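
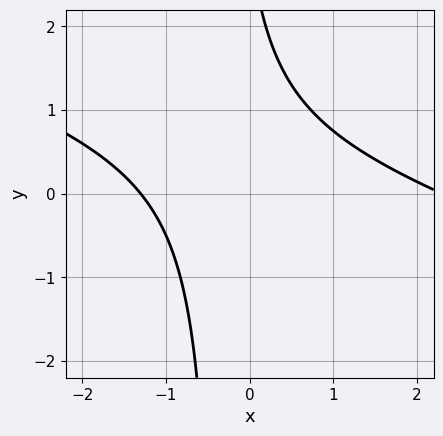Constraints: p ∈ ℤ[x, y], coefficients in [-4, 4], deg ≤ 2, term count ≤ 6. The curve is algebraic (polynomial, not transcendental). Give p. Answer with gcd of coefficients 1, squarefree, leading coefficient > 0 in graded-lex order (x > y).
(a) deg p = 2. No degree-1 curve has this shape.
(b) Observable constraints: the curve avoids every integer y-axis point in the box.
(c) Together with the visible shape, these determine p as stated.

x^2 + 3*x*y - x + y - 3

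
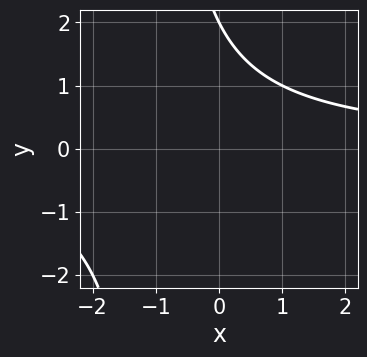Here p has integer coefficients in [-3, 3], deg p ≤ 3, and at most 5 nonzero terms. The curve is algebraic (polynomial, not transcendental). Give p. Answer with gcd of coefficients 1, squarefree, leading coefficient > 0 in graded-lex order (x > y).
x*y + y - 2

First, degree: no degree-1 curve has this shape, so deg p = 2.
Next, from the visible intercepts: it meets the y-axis at y = 2 (among the integer gridlines); no x-intercept at any integer in the box.
Finally, matching integer coefficients to the picture gives p.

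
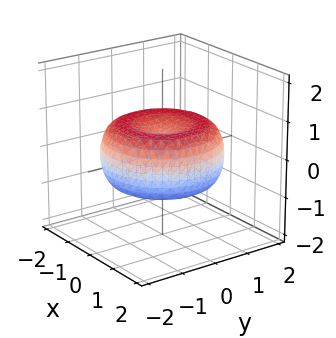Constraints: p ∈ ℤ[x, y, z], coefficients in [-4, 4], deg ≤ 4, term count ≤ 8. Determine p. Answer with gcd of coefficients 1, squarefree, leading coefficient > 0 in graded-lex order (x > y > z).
deg p = 4. A generic line meets the surface in up to 4 points.
Symmetries: rotational symmetry about the z-axis ⇒ p depends on x, y only through x² + y².
Reading off the gridlines: a circular section at z = 0 has radius between 1 and 2.
Assembling these constraints gives the stated polynomial.

x^4 + 2*x^2*y^2 + y^4 - 2*x^2 - 2*y^2 + 3*z^2 - 1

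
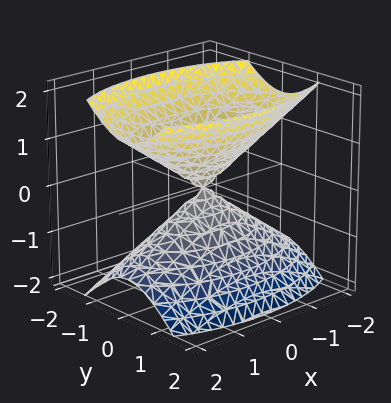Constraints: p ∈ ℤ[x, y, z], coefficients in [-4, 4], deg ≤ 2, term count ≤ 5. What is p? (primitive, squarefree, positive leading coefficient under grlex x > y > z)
1. The picture has 2 separate pieces. Treating them together as one polynomial.
2. deg p = 2. Two nappes meeting at a single point; a quadric.
3. Symmetries: it's symmetric under y → −y, forcing even powers of y; it's symmetric under z → −z, forcing even powers of z; the x ↦ −x reflection is a symmetry, so x appears only in even powers.
4. From the visible intercepts: it meets the x-axis at x = 0 (among the integer gridlines); it crosses the y-axis at the gridline y = 0.
5. Solving for integer coefficients yields p as stated.

x^2 + 3*y^2 - 2*z^2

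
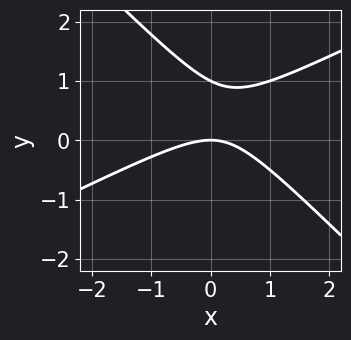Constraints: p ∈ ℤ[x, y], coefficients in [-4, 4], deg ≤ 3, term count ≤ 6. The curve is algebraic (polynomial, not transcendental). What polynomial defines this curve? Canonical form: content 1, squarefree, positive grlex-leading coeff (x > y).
x^2 - x*y - 2*y^2 + 2*y

Degree: the shape is more complex than any degree-1 curve, so deg p = 2.
Checking where it meets the axes: it meets the x-axis at x = 0 (among the integer gridlines); among the integer gridlines, it crosses the y-axis at y ∈ {0, 1}.
These observations pin down the coefficients.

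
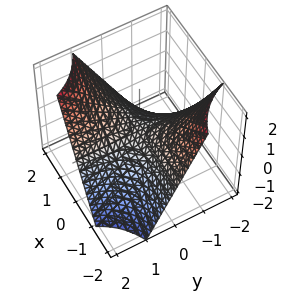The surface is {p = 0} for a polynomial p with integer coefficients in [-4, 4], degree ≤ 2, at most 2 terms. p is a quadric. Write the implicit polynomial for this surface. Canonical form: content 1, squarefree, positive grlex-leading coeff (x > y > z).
1. deg p = 2. A saddle surface; a quadric.
2. Observable constraints: the visible y-axis segment lies entirely on the surface; the visible x-axis segment lies entirely on the surface.
3. Putting this together gives p.

x*y - z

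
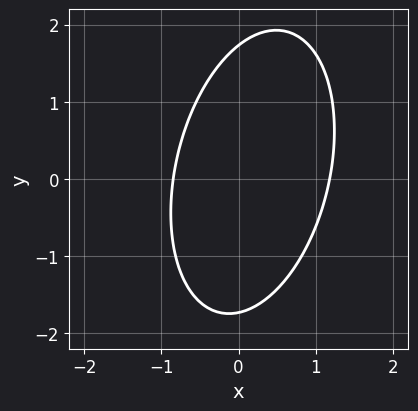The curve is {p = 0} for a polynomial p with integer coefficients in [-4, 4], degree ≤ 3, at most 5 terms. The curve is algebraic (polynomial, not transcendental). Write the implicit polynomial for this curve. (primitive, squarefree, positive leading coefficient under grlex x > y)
(a) deg p = 2. No degree-1 curve has this shape.
(b) Matching integer coefficients to the picture gives p.

3*x^2 - x*y + y^2 - x - 3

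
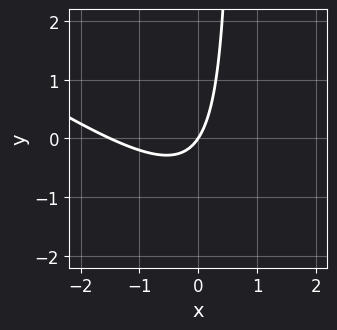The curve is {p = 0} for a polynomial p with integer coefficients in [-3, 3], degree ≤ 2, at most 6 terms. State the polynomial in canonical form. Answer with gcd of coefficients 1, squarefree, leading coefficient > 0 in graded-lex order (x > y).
2*x^2 + 3*x*y + 3*x - 2*y

1. deg p = 2. The shape is more complex than any degree-1 curve.
2. From the visible intercepts: it meets the y-axis at y = 0 (among the integer gridlines); it crosses the x-axis at the gridline x = 0.
3. Matching integer coefficients to the picture gives p.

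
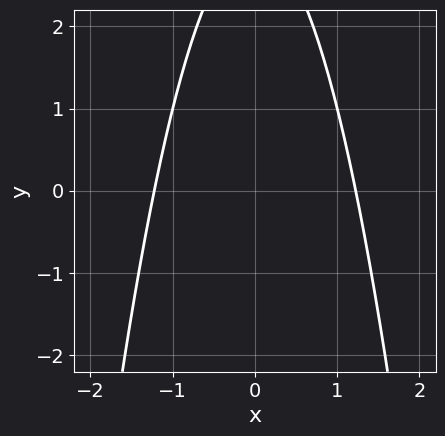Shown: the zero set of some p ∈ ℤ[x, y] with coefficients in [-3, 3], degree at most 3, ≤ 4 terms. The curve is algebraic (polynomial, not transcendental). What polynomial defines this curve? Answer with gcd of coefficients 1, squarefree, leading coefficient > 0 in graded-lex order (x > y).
1. Degree: the shape is more complex than any degree-1 curve, so deg p = 2.
2. Symmetries: mirror symmetry x ↦ −x ⇒ only even powers of x.
3. From the visible intercepts: the curve avoids every integer y-axis point in the box.
4. Solving for integer coefficients yields p as stated.

2*x^2 + y - 3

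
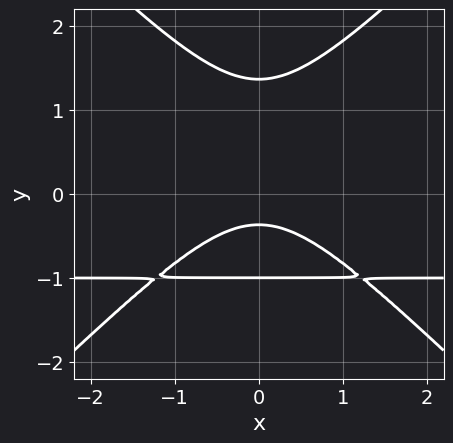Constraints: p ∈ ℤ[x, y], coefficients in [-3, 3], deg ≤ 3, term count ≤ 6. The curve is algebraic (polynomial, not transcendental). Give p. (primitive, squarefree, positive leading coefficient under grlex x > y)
2*x^2*y - 2*y^3 + 2*x^2 + 3*y + 1

Degree: the shape is more complex than any degree-2 curve, so deg p = 3.
Symmetries: the x ↦ −x reflection is a symmetry, so x appears only in even powers.
Against the integer gridlines: it crosses the y-axis at the gridline y = -1; no x-intercept at any integer in the box.
The integer polynomial consistent with all of this is the stated p.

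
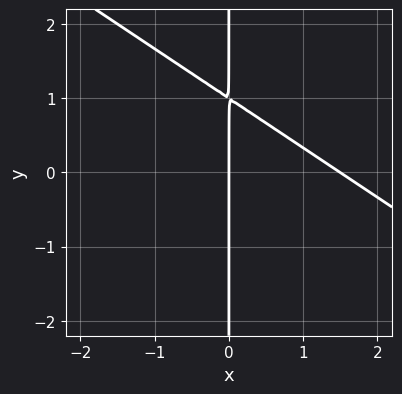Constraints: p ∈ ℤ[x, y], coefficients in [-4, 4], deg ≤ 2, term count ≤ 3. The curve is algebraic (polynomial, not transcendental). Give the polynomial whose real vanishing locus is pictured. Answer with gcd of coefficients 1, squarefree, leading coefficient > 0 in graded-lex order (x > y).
2*x^2 + 3*x*y - 3*x

1. The degree is 2 — the shape is more complex than any degree-1 curve.
2. Reading off the gridlines: it crosses the x-axis at the gridline x = 0; the visible y-axis segment lies entirely on the curve.
3. Putting this together gives p.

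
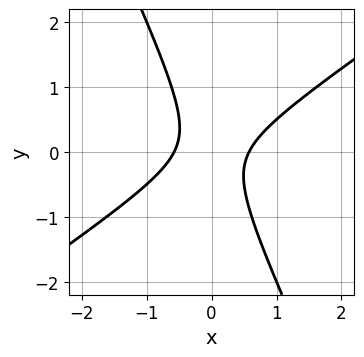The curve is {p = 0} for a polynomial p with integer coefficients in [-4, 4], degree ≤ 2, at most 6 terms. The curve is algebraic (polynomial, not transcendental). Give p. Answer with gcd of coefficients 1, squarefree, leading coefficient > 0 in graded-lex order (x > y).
3*x^2 - 3*x*y - 2*y^2 - 1

First, the degree is 2 — no degree-1 curve has this shape.
Then, checking where it meets the axes: no y-intercept at any integer in the box.
Finally, together with the visible shape, these determine p as stated.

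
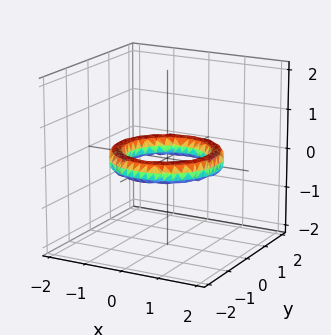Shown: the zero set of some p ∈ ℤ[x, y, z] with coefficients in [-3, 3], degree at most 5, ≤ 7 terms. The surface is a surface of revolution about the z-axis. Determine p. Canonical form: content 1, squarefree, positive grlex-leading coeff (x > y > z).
x^4 + 2*x^2*y^2 + y^4 - 3*x^2 - 3*y^2 + 3*z^2 + 2

Degree: no degree-3 surface has this shape, so deg p = 4.
Symmetries: rotational symmetry about the z-axis ⇒ p depends on x, y only through x² + y².
Checking where it meets the axes: among the integer gridlines, it crosses the x-axis at x ∈ {-1, 1}; a circular section at z = 0 has radius exactly 1.
Putting this together gives p.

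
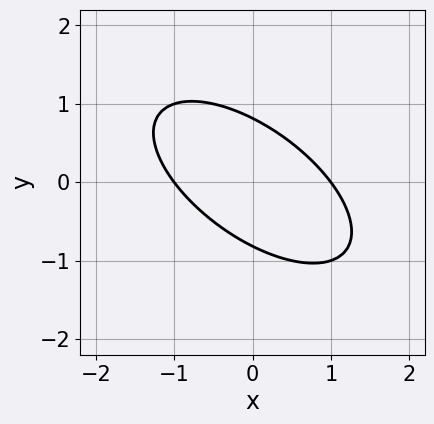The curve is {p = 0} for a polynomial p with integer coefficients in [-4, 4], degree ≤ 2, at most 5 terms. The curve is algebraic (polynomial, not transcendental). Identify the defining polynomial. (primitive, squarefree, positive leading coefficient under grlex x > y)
1. Degree: the shape is more complex than any degree-1 curve, so deg p = 2.
2. Against the integer gridlines: the x-axis gridline crossings are at x ∈ {-1, 1}.
3. Putting this together gives p.

2*x^2 + 3*x*y + 3*y^2 - 2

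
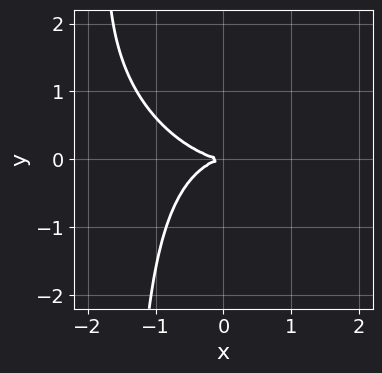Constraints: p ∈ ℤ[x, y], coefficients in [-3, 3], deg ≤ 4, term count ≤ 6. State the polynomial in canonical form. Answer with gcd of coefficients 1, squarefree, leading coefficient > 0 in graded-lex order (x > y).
(a) deg p = 3. A generic line meets the curve in up to 3 points.
(b) Observable constraints: one y-axis crossing is at y = 0; it crosses the x-axis at the gridline x = 0.
(c) The integer polynomial consistent with all of this is the stated p.

x^3 + x^2*y + 2*x*y^2 + 3*y^2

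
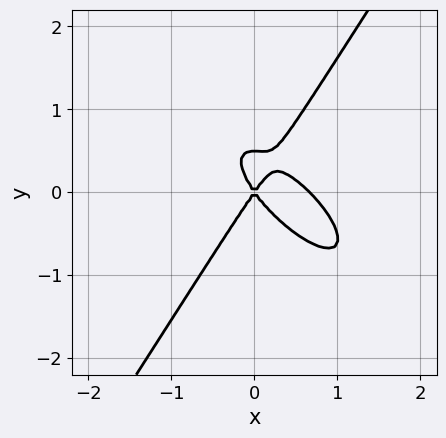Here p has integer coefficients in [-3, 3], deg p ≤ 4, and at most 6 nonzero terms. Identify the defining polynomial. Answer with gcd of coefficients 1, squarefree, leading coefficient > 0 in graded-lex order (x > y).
(a) Degree: no degree-2 curve has this shape, so deg p = 3.
(b) Observable constraints: it crosses the x-axis at the gridline x = 0; it crosses the y-axis at the gridline y = 0.
(c) Assembling these constraints gives the stated polynomial.

3*x^3 + 3*x^2*y - 2*y^3 - 2*x^2 + y^2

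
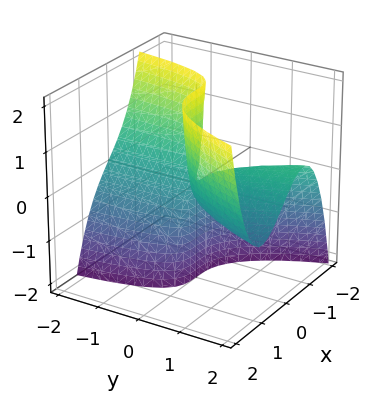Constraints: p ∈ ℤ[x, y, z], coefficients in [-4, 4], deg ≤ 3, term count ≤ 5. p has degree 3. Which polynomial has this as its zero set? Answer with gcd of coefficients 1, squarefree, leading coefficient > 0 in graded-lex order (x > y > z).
x^3 - x*y - y*z

First, degree: no degree-2 surface has this shape, so deg p = 3.
Next, reading off the gridlines: one x-axis crossing is at x = 0; the visible z-axis segment lies entirely on the surface; every point of the y-axis in the box is on the surface.
Finally, these observations pin down the coefficients.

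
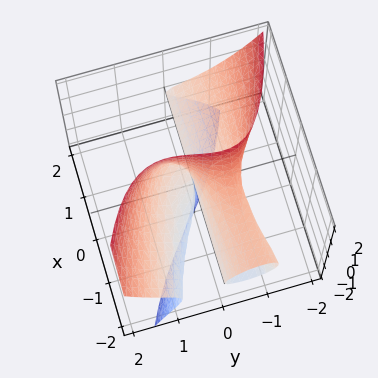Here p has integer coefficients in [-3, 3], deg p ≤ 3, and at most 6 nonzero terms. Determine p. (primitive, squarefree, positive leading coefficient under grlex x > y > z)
2*x*z^2 + 2*y^3 + y*z^2 + x*y - 3*y*z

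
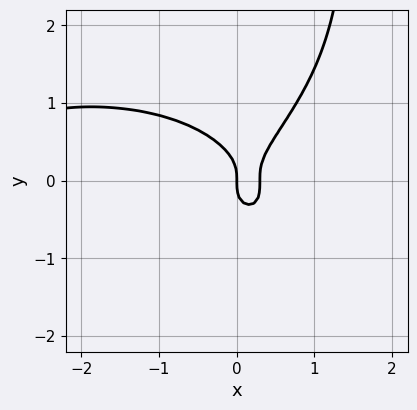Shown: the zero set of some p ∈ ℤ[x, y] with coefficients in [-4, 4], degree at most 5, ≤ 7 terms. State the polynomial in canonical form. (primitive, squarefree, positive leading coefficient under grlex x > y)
2*x*y^3 + x^3 - 3*y^3 + 3*x^2 - x

deg p = 4. A generic line meets the curve in up to 4 points.
Observable constraints: it meets the y-axis at y = 0 (among the integer gridlines); one x-axis crossing is at x = 0.
Fitting integer coefficients to these (and the overall shape) gives p.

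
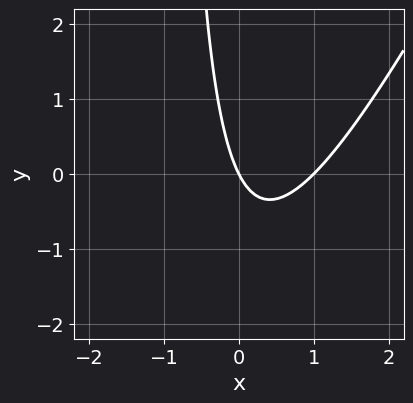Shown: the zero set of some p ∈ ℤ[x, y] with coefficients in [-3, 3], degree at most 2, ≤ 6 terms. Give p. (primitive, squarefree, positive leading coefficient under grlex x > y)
2*x^2 - x*y - 2*x - y

1. The degree is 2 — a generic line meets the curve in up to 2 points.
2. Reading off the gridlines: it crosses the y-axis at the gridline y = 0; among the integer gridlines, it crosses the x-axis at x ∈ {0, 1}.
3. Matching integer coefficients to the picture gives p.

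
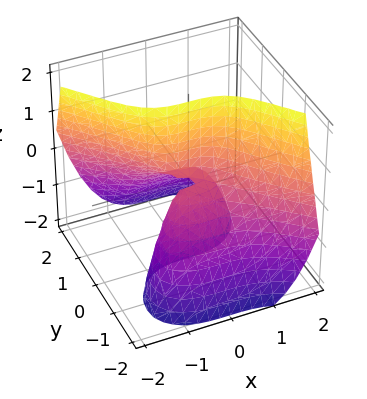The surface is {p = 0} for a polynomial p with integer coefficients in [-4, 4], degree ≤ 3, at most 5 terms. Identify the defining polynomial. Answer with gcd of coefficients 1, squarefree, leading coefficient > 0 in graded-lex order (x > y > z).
x^3 + y^3 + 2*y*z

First, degree: the shape is more complex than any degree-2 surface, so deg p = 3.
Then, reading off the gridlines: the visible z-axis segment lies entirely on the surface; it crosses the y-axis at the gridline y = 0; it crosses the x-axis at the gridline x = 0.
Finally, solving for integer coefficients yields p as stated.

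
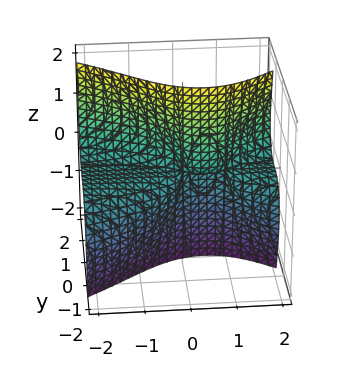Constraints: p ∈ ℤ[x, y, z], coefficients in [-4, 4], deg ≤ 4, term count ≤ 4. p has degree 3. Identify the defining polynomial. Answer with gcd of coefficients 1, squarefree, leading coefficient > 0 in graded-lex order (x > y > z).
2*x^2*z - 3*y^3 - 3*y*z^2 - 2*x*z

First, degree: no degree-2 surface has this shape, so deg p = 3.
Next, checking where it meets the axes: it meets the y-axis at y = 0 (among the integer gridlines); every point of the z-axis in the box is on the surface.
Finally, putting this together gives p.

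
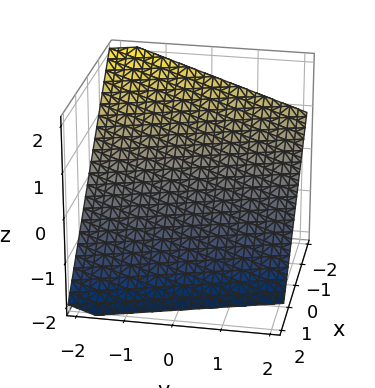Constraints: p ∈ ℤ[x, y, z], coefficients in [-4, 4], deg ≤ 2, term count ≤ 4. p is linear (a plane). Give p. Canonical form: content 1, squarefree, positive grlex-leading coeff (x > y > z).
(a) deg p = 1. Every cross-section is a straight line — this is a plane.
(b) From the axis intercepts and sections: it crosses the y-axis at the gridline y = -2.
(c) Together with the visible shape, these determine p as stated.

3*x + y + 3*z + 2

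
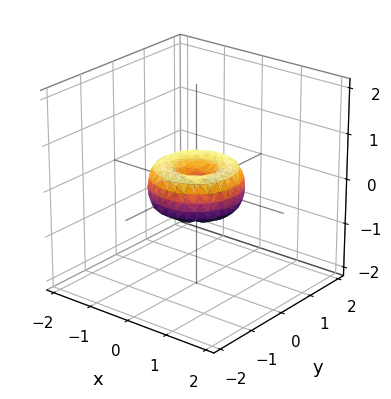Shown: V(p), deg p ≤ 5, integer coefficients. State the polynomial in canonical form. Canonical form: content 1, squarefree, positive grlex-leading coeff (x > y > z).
deg p = 4. No degree-3 surface has this shape.
Symmetry: every cross-section ⟂ z is a circle, so x, y appear only via x² + y².
Checking where it meets the axes: the x-axis gridline crossings are at x ∈ {-1, 0, 1}; a circular section at z = 0 has radius exactly 1; the y-axis gridline crossings are at y ∈ {-1, 0, 1}.
Together with the visible shape, these determine p as stated.

x^4 + 2*x^2*y^2 + y^4 - x^2 - y^2 + z^2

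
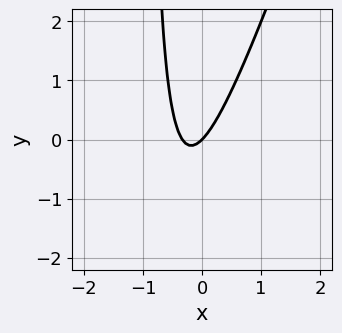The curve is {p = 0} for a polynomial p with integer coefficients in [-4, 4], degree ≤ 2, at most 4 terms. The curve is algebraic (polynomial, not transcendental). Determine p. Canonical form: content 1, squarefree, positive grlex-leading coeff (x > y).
3*x^2 - x*y + x - y

The degree is 2 — the shape is more complex than any degree-1 curve.
Observable constraints: it meets the y-axis at y = 0 (among the integer gridlines); it crosses the x-axis at the gridline x = 0.
Solving for integer coefficients yields p as stated.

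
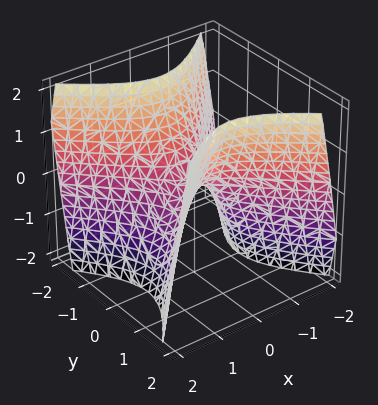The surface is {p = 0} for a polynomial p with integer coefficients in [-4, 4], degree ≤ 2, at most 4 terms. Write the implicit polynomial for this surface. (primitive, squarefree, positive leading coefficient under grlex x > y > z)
Degree: a saddle surface; a quadric, so deg p = 2.
Symmetries: the x ↦ −x reflection is a symmetry, so x appears only in even powers; mirror symmetry y ↦ −y ⇒ only even powers of y.
From the axis intercepts and sections: it crosses the z-axis at the gridline z = 0; it meets the x-axis at x = 0 (among the integer gridlines); it meets the y-axis at y = 0 (among the integer gridlines).
These observations pin down the coefficients.

3*x^2 - 3*y^2 + 2*z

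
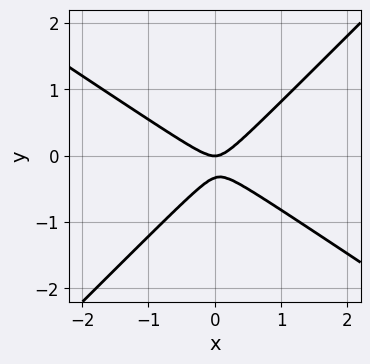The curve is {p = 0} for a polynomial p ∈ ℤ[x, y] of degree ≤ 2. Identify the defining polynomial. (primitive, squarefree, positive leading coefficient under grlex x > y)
First, deg p = 2. No degree-1 curve has this shape.
Then, observable constraints: one x-axis crossing is at x = 0; it meets the y-axis at y = 0 (among the integer gridlines).
Finally, the integer polynomial consistent with all of this is the stated p.

2*x^2 + x*y - 3*y^2 - y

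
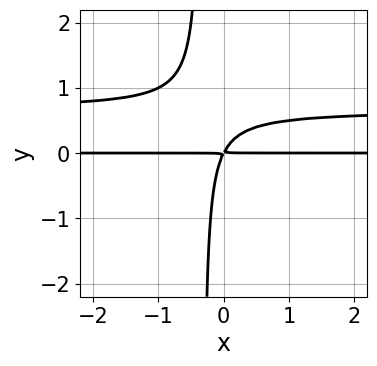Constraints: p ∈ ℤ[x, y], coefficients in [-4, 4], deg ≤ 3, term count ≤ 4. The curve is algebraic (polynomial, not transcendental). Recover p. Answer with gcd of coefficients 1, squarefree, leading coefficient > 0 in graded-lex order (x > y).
1. deg p = 3. No degree-2 curve has this shape.
2. Against the integer gridlines: the visible x-axis segment lies entirely on the curve.
3. Putting this together gives p.

3*x*y^2 - 2*x*y + y^2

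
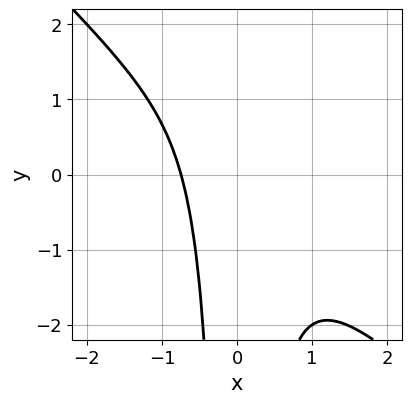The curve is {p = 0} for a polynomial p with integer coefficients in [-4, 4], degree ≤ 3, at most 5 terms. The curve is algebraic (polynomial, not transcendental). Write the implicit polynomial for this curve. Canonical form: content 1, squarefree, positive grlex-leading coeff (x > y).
First, degree: no degree-2 curve has this shape, so deg p = 3.
Next, checking where it meets the axes: it misses every integer gridline on the y-axis.
Finally, fitting integer coefficients to these (and the overall shape) gives p.

3*x^3 + 3*x^2*y + x + 2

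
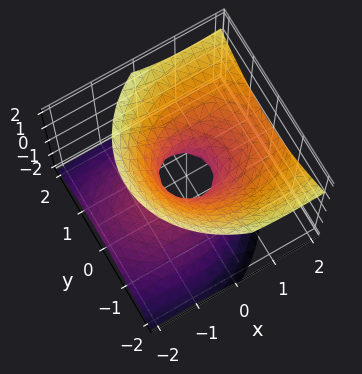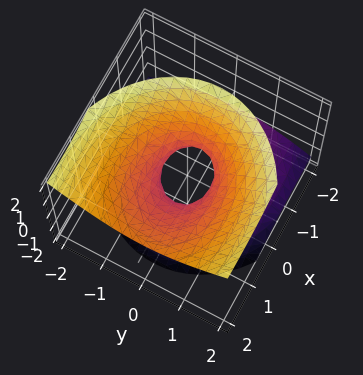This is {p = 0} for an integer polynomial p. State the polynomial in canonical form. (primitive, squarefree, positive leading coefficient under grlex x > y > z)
2*x^2 - 3*x*z + 3*y^2 - 3*z^2 - 1

deg p = 2. The shape is more complex than any degree-1 surface.
From the visible intercepts: it misses every integer gridline on the z-axis.
The integer polynomial consistent with all of this is the stated p.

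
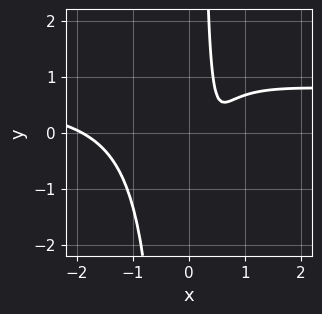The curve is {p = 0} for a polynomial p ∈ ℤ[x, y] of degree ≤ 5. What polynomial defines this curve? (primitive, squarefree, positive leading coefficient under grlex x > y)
First, deg p = 4.
Next, checking where it meets the axes: no y-intercept at any integer in the box.
Finally, fitting integer coefficients to these (and the overall shape) gives p.

3*x^3*y - 2*x^3 - 2*x^2 + 3*x - 1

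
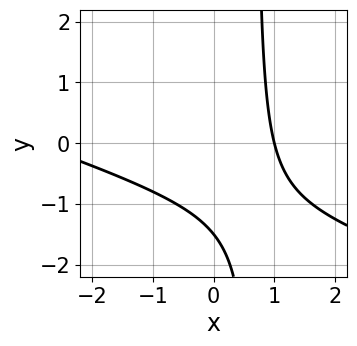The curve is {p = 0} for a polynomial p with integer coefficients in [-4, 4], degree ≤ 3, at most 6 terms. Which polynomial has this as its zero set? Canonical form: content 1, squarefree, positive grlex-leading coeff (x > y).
x^2 + 3*x*y + 2*x - 2*y - 3

1. deg p = 2. The shape is more complex than any degree-1 curve.
2. Reading off the gridlines: one x-axis crossing is at x = 1.
3. Fitting integer coefficients to these (and the overall shape) gives p.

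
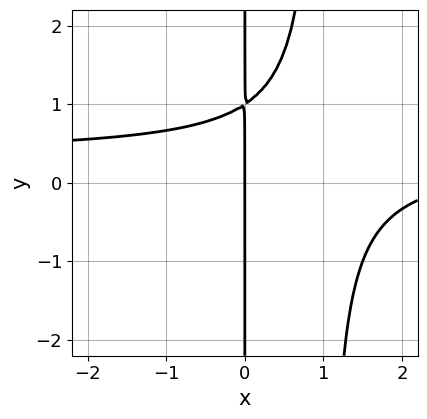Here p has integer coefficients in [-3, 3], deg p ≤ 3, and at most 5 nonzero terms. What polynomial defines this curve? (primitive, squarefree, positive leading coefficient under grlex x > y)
First, degree: no degree-2 curve has this shape, so deg p = 3.
Then, reading off the gridlines: it meets the x-axis at x = 0 (among the integer gridlines); the visible y-axis segment lies entirely on the curve.
Finally, together with the visible shape, these determine p as stated.

3*x^2*y - x^2 - 3*x*y + 3*x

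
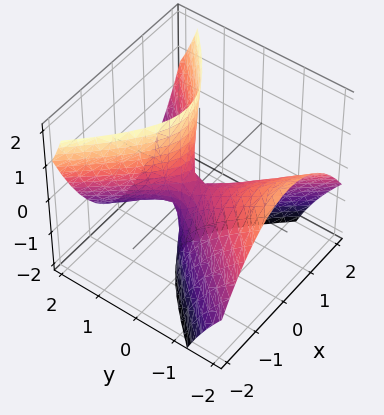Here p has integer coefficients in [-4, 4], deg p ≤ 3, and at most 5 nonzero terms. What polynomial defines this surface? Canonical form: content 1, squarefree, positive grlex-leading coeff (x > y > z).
3*x^2 - 2*y^2 - 3*y*z + z

First, degree: no degree-1 surface has this shape, so deg p = 2.
Next, from the axis intercepts and sections: it meets the z-axis at z = 0 (among the integer gridlines); it meets the y-axis at y = 0 (among the integer gridlines); one x-axis crossing is at x = 0.
Finally, putting this together gives p.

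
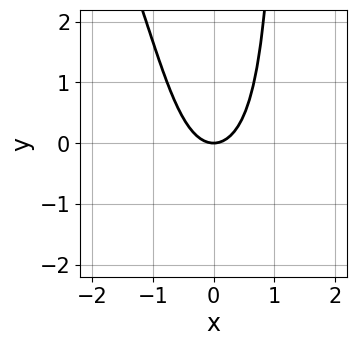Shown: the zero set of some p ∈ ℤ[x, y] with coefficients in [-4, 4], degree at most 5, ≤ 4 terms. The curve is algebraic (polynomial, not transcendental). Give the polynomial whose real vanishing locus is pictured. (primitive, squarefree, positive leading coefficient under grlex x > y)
2*x^4 + x^3*y + 3*x^2 - 2*y

First, the degree is 4 — the shape is more complex than any degree-3 curve.
Next, from the visible intercepts: one x-axis crossing is at x = 0; it meets the y-axis at y = 0 (among the integer gridlines).
Finally, together with the visible shape, these determine p as stated.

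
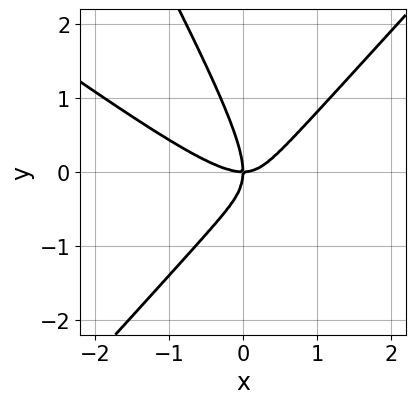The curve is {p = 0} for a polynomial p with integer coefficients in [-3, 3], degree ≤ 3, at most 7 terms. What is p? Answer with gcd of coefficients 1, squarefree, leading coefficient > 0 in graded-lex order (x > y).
3*x^3 + 3*x^2*y - 3*x*y^2 - 2*y^3 - 3*x*y

deg p = 3.
From the visible intercepts: it meets the y-axis at y = 0 (among the integer gridlines); it crosses the x-axis at the gridline x = 0.
The integer polynomial consistent with all of this is the stated p.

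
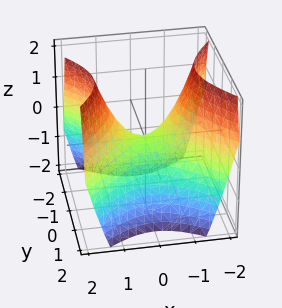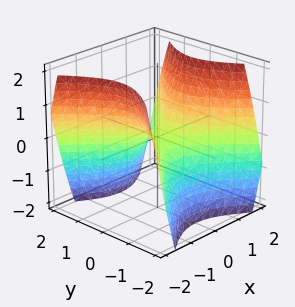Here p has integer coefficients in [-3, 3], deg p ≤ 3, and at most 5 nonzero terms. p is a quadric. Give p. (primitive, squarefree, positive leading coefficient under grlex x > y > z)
The degree is 2 — a hyperbolic paraboloid; a quadric.
Symmetries: mirror symmetry y ↦ −y ⇒ only even powers of y; it's symmetric under x → −x, forcing even powers of x.
Reading off the gridlines: it crosses the x-axis at the gridline x = 0; one y-axis crossing is at y = 0; it meets the z-axis at z = 0 (among the integer gridlines).
Putting this together gives p.

x^2 - y^2 - z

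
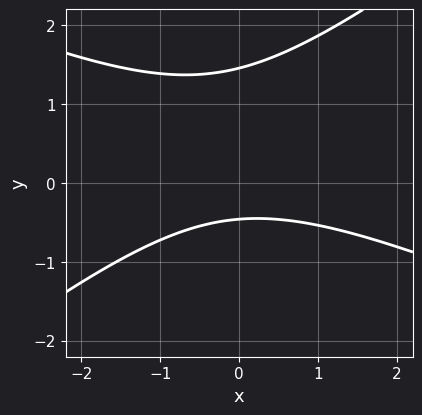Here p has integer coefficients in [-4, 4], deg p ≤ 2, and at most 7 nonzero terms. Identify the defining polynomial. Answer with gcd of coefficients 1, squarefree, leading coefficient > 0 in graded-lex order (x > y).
x^2 + x*y - 3*y^2 + 3*y + 2

Degree: no degree-1 curve has this shape, so deg p = 2.
Reading off the gridlines: the curve avoids every integer x-axis point in the box.
Putting this together gives p.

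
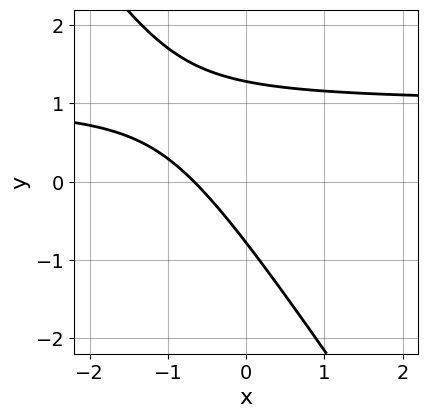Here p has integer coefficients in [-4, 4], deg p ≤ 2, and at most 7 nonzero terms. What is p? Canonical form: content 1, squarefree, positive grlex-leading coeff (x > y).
First, degree: the shape is more complex than any degree-1 curve, so deg p = 2.
Finally, the integer polynomial consistent with all of this is the stated p.

3*x*y + 2*y^2 - 3*x - y - 2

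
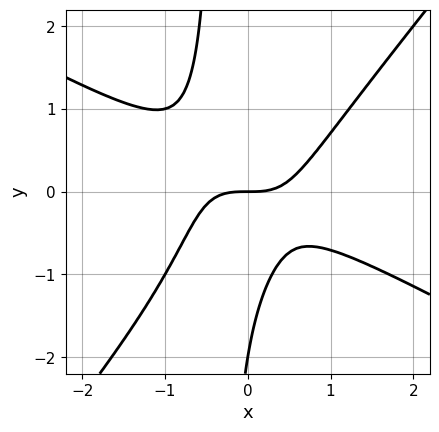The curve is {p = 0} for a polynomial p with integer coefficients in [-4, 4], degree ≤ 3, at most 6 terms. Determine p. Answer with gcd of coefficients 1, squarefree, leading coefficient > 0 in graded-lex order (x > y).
2*x^3 + 2*x^2*y - 3*x*y^2 - y^2 - 2*y

(a) The degree is 3 — the shape is more complex than any degree-2 curve.
(b) From the visible intercepts: the y-axis gridline crossings are at y ∈ {-2, 0}; it crosses the x-axis at the gridline x = 0.
(c) These observations pin down the coefficients.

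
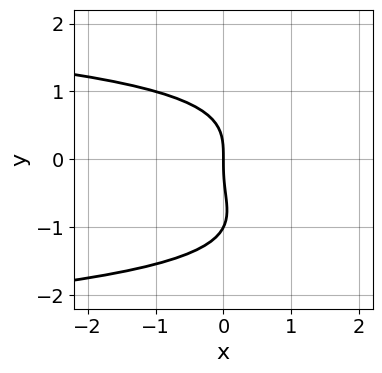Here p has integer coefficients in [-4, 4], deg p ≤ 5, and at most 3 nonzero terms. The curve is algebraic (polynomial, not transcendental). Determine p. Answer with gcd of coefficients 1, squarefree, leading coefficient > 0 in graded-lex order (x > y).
y^4 + y^3 + 2*x

(a) Degree: the shape is more complex than any degree-3 curve, so deg p = 4.
(b) From the axis intercepts and sections: it crosses the x-axis at the gridline x = 0; the y-axis gridline crossings are at y ∈ {-1, 0}.
(c) Matching integer coefficients to the picture gives p.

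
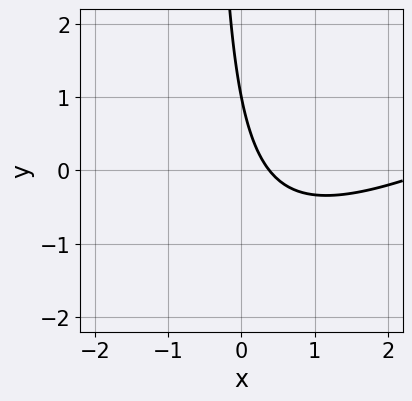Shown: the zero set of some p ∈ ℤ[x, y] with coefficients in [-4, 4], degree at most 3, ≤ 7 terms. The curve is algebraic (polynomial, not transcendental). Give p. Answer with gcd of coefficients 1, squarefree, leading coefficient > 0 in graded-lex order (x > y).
1. Degree: no degree-1 curve has this shape, so deg p = 2.
2. Reading off the gridlines: it crosses the y-axis at the gridline y = 1.
3. Assembling these constraints gives the stated polynomial.

x^2 - 2*x*y - 3*x - y + 1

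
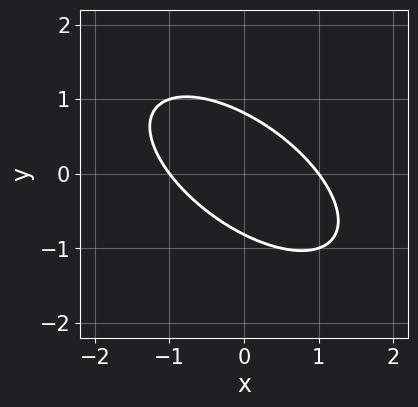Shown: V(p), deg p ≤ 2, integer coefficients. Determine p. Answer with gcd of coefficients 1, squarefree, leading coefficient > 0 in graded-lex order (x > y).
2*x^2 + 3*x*y + 3*y^2 - 2

First, the degree is 2 — a generic line meets the curve in up to 2 points.
Next, reading off the gridlines: the x-axis gridline crossings are at x ∈ {-1, 1}.
Finally, the integer polynomial consistent with all of this is the stated p.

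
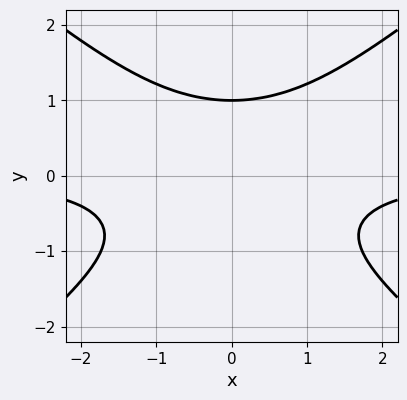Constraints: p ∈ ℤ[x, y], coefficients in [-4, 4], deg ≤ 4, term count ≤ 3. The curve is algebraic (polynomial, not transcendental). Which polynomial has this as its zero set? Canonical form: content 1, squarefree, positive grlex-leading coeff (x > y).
2*x^2*y - 3*y^3 + 3

The degree is 3 — the shape is more complex than any degree-2 curve.
Symmetries: it's symmetric under x → −x, forcing even powers of x.
Reading off the gridlines: it meets the y-axis at y = 1 (among the integer gridlines); no x-intercept at any integer in the box.
Assembling these constraints gives the stated polynomial.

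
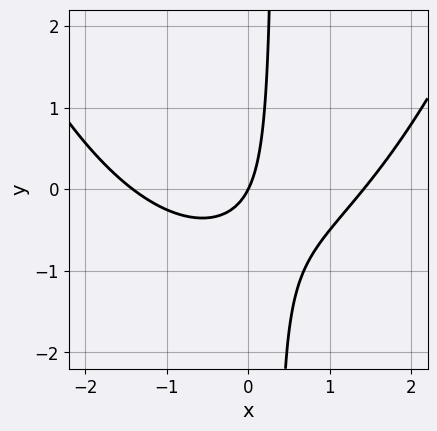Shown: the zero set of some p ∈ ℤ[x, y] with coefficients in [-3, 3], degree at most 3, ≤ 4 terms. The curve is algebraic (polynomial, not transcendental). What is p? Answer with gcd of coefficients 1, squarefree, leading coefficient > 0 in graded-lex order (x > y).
x^3 - 3*x*y - 2*x + y

deg p = 3. The shape is more complex than any degree-2 curve.
Observable constraints: it crosses the x-axis at the gridline x = 0; it crosses the y-axis at the gridline y = 0.
Matching integer coefficients to the picture gives p.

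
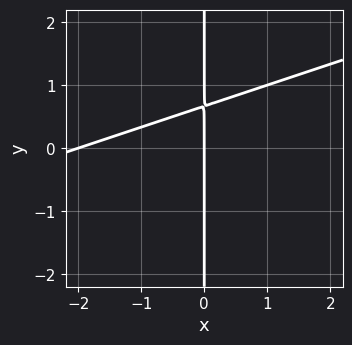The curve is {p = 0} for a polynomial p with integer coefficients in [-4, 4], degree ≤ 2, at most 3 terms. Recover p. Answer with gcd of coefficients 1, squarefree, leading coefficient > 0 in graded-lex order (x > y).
First, degree: a generic line meets the curve in up to 2 points, so deg p = 2.
Next, from the visible intercepts: the x-axis gridline crossings are at x ∈ {-2, 0}; the visible y-axis segment lies entirely on the curve.
Finally, assembling these constraints gives the stated polynomial.

x^2 - 3*x*y + 2*x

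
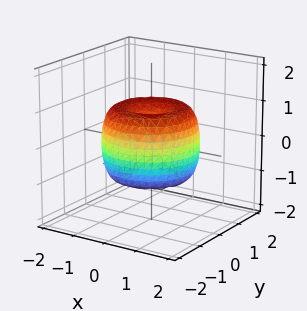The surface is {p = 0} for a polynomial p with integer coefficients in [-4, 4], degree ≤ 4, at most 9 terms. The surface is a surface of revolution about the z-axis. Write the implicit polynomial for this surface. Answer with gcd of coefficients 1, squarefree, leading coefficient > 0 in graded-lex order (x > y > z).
1. The degree is 4 — no degree-3 surface has this shape.
2. Symmetry: the z-axis is an axis of rotation, so x and y enter only as x² + y².
3. Against the integer gridlines: a circular section at z = 1 has radius between 0 and 1.
4. These observations pin down the coefficients.

2*x^4 + 4*x^2*y^2 + 2*y^4 - 3*x^2 - 3*y^2 + 2*z^2 - 1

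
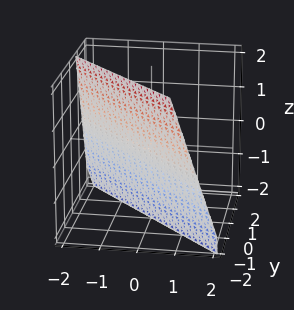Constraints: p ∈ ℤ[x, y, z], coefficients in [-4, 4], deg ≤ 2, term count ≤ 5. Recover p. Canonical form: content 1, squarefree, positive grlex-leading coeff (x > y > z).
3*x + 3*y + z + 2

1. deg p = 1. Every cross-section is a straight line — this is a plane.
2. Checking where it meets the axes: it meets the z-axis at z = -2 (among the integer gridlines).
3. The integer polynomial consistent with all of this is the stated p.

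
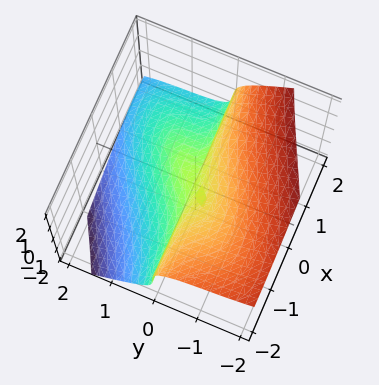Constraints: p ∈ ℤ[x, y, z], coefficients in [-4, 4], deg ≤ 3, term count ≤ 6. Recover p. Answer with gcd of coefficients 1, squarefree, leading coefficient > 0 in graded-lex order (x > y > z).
First, degree: a generic line meets the surface in up to 3 points, so deg p = 3.
Then, checking where it meets the axes: one y-axis crossing is at y = 0; every point of the x-axis in the box is on the surface; it meets the z-axis at z = 0 (among the integer gridlines).
Finally, these observations pin down the coefficients.

2*x^2*y - 3*x*y^2 + 2*y^3 + 3*z^3 + y*z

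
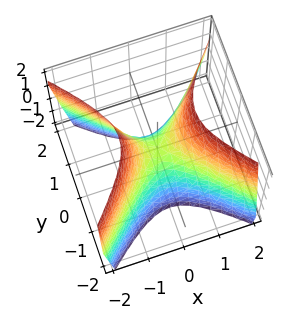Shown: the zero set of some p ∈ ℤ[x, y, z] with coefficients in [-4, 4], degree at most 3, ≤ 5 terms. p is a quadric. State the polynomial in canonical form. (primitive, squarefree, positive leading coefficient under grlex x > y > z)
2*x^2 - 2*y^2 - z

The degree is 2 — a hyperbolic paraboloid; a quadric.
Symmetries: mirror symmetry y ↦ −y ⇒ only even powers of y; it's symmetric under x → −x, forcing even powers of x.
Checking where it meets the axes: it meets the y-axis at y = 0 (among the integer gridlines); it meets the z-axis at z = 0 (among the integer gridlines); it meets the x-axis at x = 0 (among the integer gridlines).
Solving for integer coefficients yields p as stated.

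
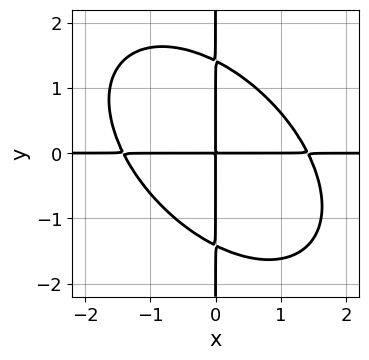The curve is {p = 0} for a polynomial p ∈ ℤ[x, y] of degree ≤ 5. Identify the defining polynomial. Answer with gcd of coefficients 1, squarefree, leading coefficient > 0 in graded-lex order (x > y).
The degree is 4 — the shape is more complex than any degree-3 curve.
Observable constraints: the visible y-axis segment lies entirely on the curve; every point of the x-axis in the box is on the curve.
Fitting integer coefficients to these (and the overall shape) gives p.

x^3*y + x^2*y^2 + x*y^3 - 2*x*y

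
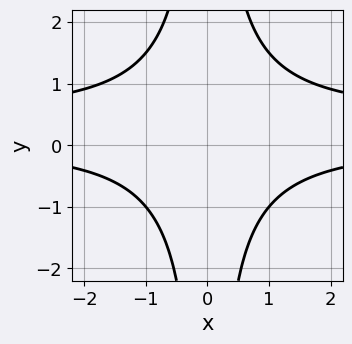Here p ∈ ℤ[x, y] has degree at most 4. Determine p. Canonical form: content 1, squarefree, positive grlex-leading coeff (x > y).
First, degree: no degree-3 curve has this shape, so deg p = 4.
Then, symmetries: the x ↦ −x reflection is a symmetry, so x appears only in even powers.
Then, reading off the gridlines: it misses every integer gridline on the y-axis; it misses every integer gridline on the x-axis.
Finally, together with the visible shape, these determine p as stated.

2*x^2*y^2 - x^2*y - 3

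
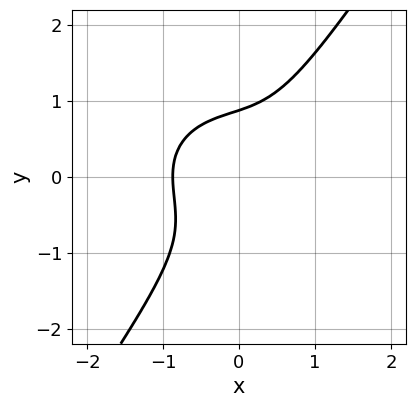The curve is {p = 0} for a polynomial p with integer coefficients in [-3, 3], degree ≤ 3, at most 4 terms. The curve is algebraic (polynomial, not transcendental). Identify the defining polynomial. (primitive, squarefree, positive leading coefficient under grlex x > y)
3*x^3 + 3*x*y^2 - 3*y^3 + 2

First, the degree is 3 — the shape is more complex than any degree-2 curve.
Finally, putting this together gives p.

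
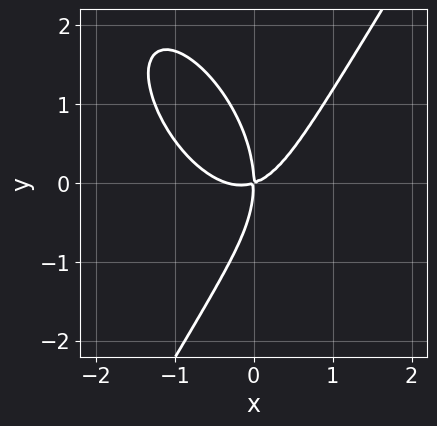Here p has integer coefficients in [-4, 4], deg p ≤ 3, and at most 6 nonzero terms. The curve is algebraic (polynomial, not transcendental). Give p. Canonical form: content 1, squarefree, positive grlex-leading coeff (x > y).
3*x^3 + x^2*y - y^3 + x^2 - 3*x*y

Degree: no degree-2 curve has this shape, so deg p = 3.
Reading off the gridlines: it crosses the x-axis at the gridline x = 0; it meets the y-axis at y = 0 (among the integer gridlines).
Matching integer coefficients to the picture gives p.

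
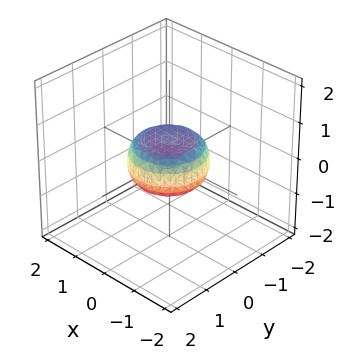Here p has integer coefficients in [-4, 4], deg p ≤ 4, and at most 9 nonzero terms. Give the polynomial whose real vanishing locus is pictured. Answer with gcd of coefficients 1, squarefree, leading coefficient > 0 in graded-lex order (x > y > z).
(a) Degree: the shape is more complex than any degree-3 surface, so deg p = 4.
(b) By symmetry, the z-axis is an axis of rotation, so x and y enter only as x² + y².
(c) From the visible intercepts: a circular section at z = 0 has radius exactly 1; among the integer gridlines, it crosses the y-axis at y ∈ {-1, 1}.
(d) Assembling these constraints gives the stated polynomial.

2*x^4 + 4*x^2*y^2 + 2*y^4 - x^2 - y^2 + 3*z^2 - 1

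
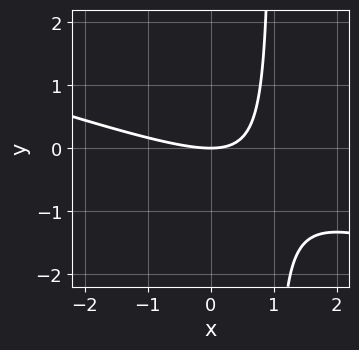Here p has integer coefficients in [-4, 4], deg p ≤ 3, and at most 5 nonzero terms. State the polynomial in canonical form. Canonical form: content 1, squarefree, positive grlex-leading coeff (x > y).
x^2 + 3*x*y - 3*y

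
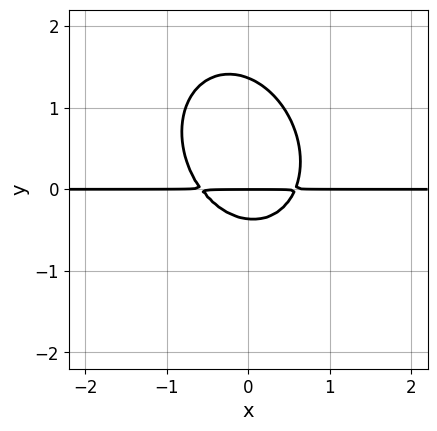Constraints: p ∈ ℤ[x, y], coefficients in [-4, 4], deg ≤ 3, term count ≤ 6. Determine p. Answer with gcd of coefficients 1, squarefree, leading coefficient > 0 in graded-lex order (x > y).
1. Degree: the shape is more complex than any degree-2 curve, so deg p = 3.
2. From the visible intercepts: every point of the x-axis in the box is on the curve; one y-axis crossing is at y = 0.
3. Together with the visible shape, these determine p as stated.

3*x^2*y + x*y^2 + 2*y^3 - 2*y^2 - y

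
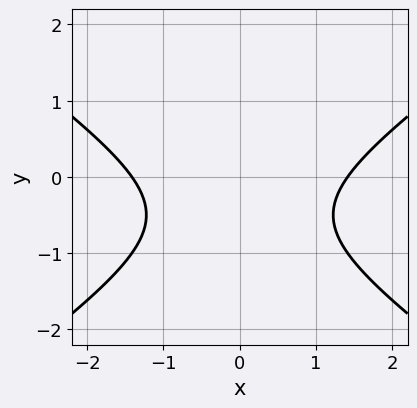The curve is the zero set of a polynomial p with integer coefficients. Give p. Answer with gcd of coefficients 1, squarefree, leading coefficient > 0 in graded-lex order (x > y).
x^2 - 2*y^2 - 2*y - 2

First, the degree is 2 — a generic line meets the curve in up to 2 points.
Next, symmetries: the x ↦ −x reflection is a symmetry, so x appears only in even powers.
Next, checking where it meets the axes: it misses every integer gridline on the y-axis.
Finally, assembling these constraints gives the stated polynomial.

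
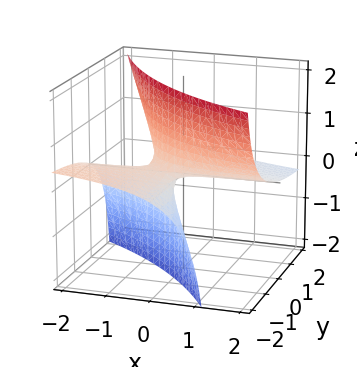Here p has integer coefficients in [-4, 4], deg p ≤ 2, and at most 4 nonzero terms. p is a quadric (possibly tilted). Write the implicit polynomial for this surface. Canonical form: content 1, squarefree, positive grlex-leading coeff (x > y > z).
x*y + 3*x*z + 3*y*z + 2*z

The degree is 2 — a generic line meets the surface in up to 2 points.
Against the integer gridlines: the visible y-axis segment lies entirely on the surface; it meets the z-axis at z = 0 (among the integer gridlines); every point of the x-axis in the box is on the surface.
These observations pin down the coefficients.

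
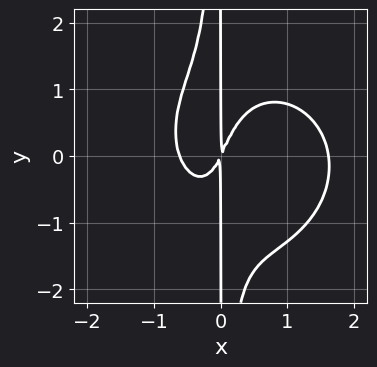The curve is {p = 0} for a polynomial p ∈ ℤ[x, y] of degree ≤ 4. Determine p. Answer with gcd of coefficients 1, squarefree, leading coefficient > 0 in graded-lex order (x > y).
2*x^4 + 2*x^2*y^2 - 2*x^3 - 2*x^2 + x*y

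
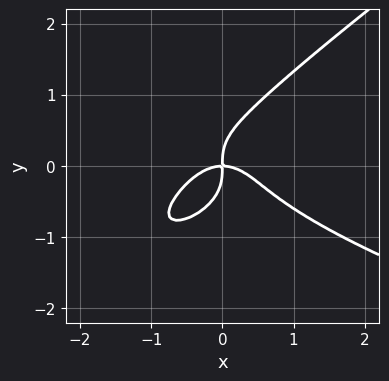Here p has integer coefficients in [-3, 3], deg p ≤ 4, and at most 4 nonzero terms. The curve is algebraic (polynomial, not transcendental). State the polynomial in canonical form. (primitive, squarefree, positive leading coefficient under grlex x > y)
2*x*y^3 - 3*y^4 + 2*x^3 + 2*x*y

First, deg p = 4.
Then, from the axis intercepts and sections: it crosses the y-axis at the gridline y = 0; it crosses the x-axis at the gridline x = 0.
Finally, solving for integer coefficients yields p as stated.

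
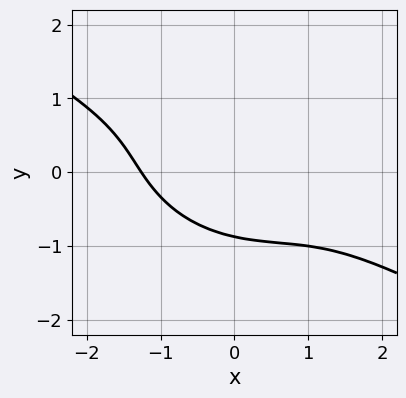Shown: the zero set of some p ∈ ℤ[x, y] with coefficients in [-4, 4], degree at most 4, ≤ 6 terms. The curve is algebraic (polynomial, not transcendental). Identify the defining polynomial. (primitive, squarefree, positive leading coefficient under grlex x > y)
x^3 + 2*x^2*y + 2*x*y^2 + 3*y^3 + 2

deg p = 3. No degree-2 curve has this shape.
Solving for integer coefficients yields p as stated.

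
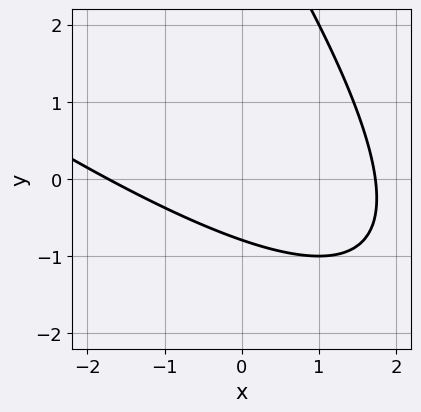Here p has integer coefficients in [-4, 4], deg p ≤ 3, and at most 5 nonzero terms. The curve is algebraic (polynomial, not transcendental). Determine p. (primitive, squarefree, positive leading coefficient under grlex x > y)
x^2 + 2*x*y + y^2 - 3*y - 3

First, the degree is 2 — the shape is more complex than any degree-1 curve.
Finally, solving for integer coefficients yields p as stated.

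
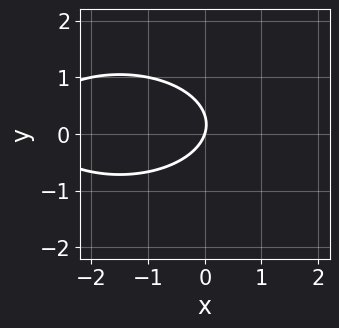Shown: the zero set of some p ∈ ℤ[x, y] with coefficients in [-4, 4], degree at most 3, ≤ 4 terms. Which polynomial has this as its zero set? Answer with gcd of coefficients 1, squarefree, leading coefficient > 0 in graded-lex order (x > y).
1. The degree is 2 — no degree-1 curve has this shape.
2. From the visible intercepts: it crosses the x-axis at the gridline x = 0; it meets the y-axis at y = 0 (among the integer gridlines).
3. Fitting integer coefficients to these (and the overall shape) gives p.

x^2 + 3*y^2 + 3*x - y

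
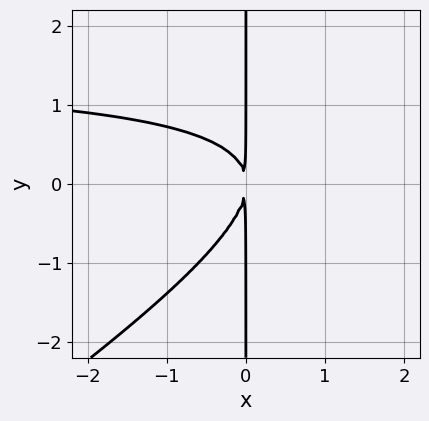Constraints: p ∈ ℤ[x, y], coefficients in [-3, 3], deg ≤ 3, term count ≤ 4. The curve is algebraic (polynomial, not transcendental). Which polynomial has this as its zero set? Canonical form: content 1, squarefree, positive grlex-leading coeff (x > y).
2*x^2*y - 3*x*y^2 - 3*x^2

Degree: the shape is more complex than any degree-2 curve, so deg p = 3.
Checking where it meets the axes: the visible y-axis segment lies entirely on the curve.
The integer polynomial consistent with all of this is the stated p.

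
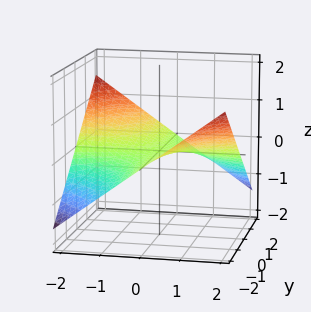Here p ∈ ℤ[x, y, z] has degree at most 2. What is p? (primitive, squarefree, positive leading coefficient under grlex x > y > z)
1. Degree: a generic line meets the surface in up to 2 points, so deg p = 2.
2. Checking where it meets the axes: the visible x-axis segment lies entirely on the surface; it meets the z-axis at z = 0 (among the integer gridlines); the visible y-axis segment lies entirely on the surface.
3. Solving for integer coefficients yields p as stated.

x*y + 3*z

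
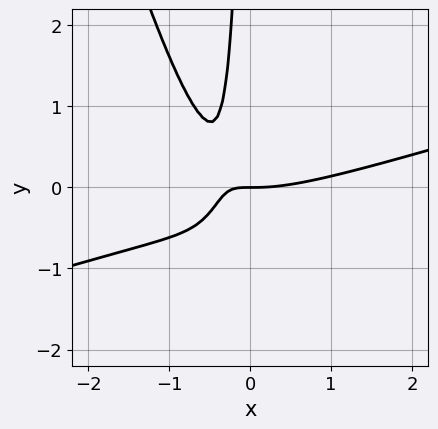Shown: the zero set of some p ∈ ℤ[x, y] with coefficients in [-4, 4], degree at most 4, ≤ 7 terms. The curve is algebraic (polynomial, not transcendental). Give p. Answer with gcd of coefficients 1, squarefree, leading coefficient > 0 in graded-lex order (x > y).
deg p = 3. The shape is more complex than any degree-2 curve.
Reading off the gridlines: it crosses the x-axis at the gridline x = 0; one y-axis crossing is at y = 0.
Putting this together gives p.

x^3 - 3*x^2*y - x*y^2 - 3*x*y - y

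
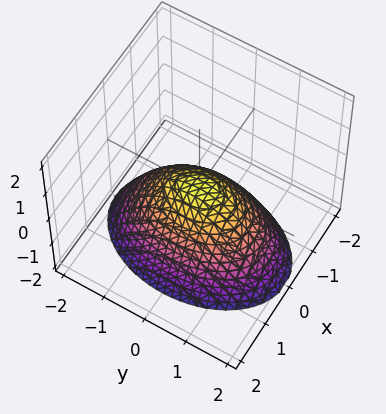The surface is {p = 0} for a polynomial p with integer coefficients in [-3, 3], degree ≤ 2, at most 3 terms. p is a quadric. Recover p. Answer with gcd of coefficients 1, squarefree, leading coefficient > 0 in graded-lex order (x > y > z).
2*x^2 + y^2 + 2*z

First, deg p = 2. A paraboloid; a quadric.
Next, symmetries: mirror symmetry y ↦ −y ⇒ only even powers of y; mirror symmetry x ↦ −x ⇒ only even powers of x.
Next, from the axis intercepts and sections: it crosses the x-axis at the gridline x = 0; it meets the y-axis at y = 0 (among the integer gridlines).
Finally, these observations pin down the coefficients.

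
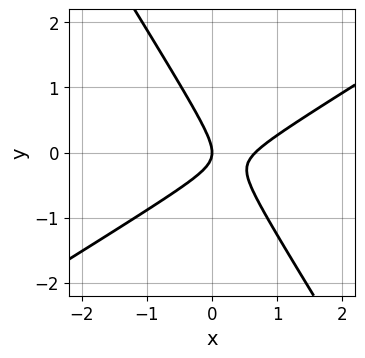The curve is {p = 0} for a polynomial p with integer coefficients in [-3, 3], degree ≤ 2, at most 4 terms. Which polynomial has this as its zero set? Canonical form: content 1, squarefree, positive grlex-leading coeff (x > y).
First, deg p = 2. A generic line meets the curve in up to 2 points.
Then, reading off the gridlines: it crosses the x-axis at the gridline x = 0; it meets the y-axis at y = 0 (among the integer gridlines).
Finally, these observations pin down the coefficients.

3*x^2 - 3*x*y - 3*y^2 - 2*x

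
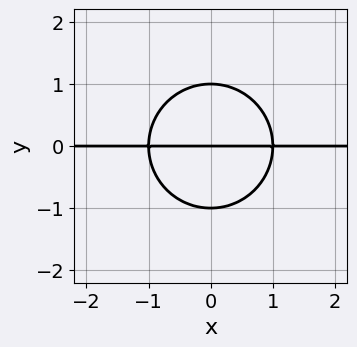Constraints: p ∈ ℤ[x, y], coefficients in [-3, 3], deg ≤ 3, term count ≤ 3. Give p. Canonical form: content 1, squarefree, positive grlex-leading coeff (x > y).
The degree is 3 — a generic line meets the curve in up to 3 points.
Symmetries: the x ↦ −x reflection is a symmetry, so x appears only in even powers.
From the axis intercepts and sections: among the integer gridlines, it crosses the y-axis at y ∈ {-1, 0, 1}; every point of the x-axis in the box is on the curve.
Assembling these constraints gives the stated polynomial.

x^2*y + y^3 - y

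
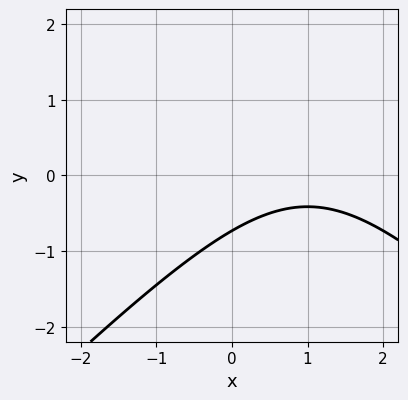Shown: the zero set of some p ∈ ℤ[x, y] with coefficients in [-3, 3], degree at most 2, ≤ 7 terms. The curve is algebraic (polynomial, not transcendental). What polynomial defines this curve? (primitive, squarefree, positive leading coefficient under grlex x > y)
Degree: the shape is more complex than any degree-1 curve, so deg p = 2.
Observable constraints: it misses every integer gridline on the x-axis.
Matching integer coefficients to the picture gives p.

x^2 - y^2 - 2*x + 2*y + 2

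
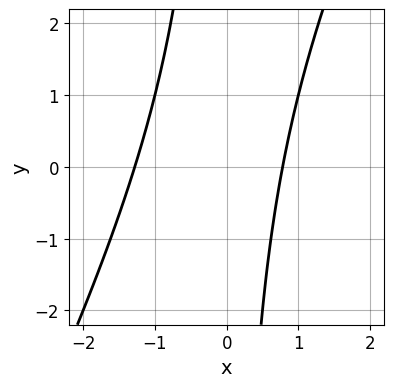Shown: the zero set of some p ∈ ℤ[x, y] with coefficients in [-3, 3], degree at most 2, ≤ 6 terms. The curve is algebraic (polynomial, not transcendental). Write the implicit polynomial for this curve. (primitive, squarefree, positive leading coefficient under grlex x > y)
2*x^2 - x*y + x - 2

Degree: no degree-1 curve has this shape, so deg p = 2.
Checking where it meets the axes: it misses every integer gridline on the y-axis.
Together with the visible shape, these determine p as stated.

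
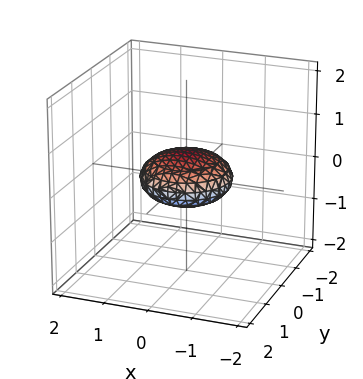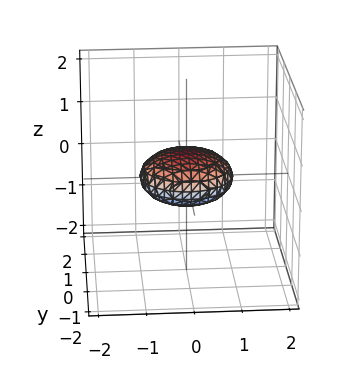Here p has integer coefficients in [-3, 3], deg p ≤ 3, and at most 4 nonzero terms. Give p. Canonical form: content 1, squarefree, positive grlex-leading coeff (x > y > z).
First, degree: bounded and convex; a quadric, so deg p = 2.
Next, symmetries: mirror symmetry z ↦ −z ⇒ only even powers of z; rotational symmetry about the z-axis ⇒ p depends on x, y only through x² + y².
Then, from the visible intercepts: a circular section at z = 0 has radius exactly 1; among the integer gridlines, it crosses the x-axis at x ∈ {-1, 1}.
Finally, fitting integer coefficients to these (and the overall shape) gives p. Check: (0, 1, 0) on the y-axis lies on the surface, and p(0, 1, 0) = 0. ✓

x^2 + y^2 + 3*z^2 - 1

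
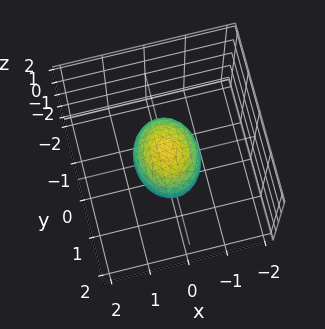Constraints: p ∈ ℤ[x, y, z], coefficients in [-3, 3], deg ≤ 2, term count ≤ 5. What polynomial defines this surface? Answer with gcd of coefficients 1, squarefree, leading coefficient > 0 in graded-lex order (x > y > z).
(a) The degree is 2 — a closed, bounded, convex surface; a quadric.
(b) Symmetries: mirror symmetry x ↦ −x ⇒ only even powers of x; it's symmetric under z → −z, forcing even powers of z; the y ↦ −y reflection is a symmetry, so y appears only in even powers.
(c) Checking where it meets the axes: among the integer gridlines, it crosses the y-axis at y ∈ {-1, 1}.
(d) The integer polynomial consistent with all of this is the stated p.

3*x^2 + 2*y^2 + 3*z^2 - 2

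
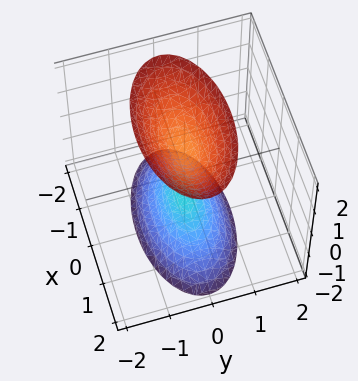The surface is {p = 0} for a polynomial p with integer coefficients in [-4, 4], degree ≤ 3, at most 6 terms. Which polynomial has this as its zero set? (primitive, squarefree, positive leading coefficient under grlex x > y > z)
(a) I count 2 distinct pieces. They look like related sheets of one shape, so recover p as a whole.
(b) The degree is 2 — two sheets facing apart; a quadric.
(c) Symmetries: mirror symmetry z ↦ −z ⇒ only even powers of z; it's symmetric under x → −x, forcing even powers of x; it's symmetric under y → −y, forcing even powers of y.
(d) Checking where it meets the axes: the surface avoids every integer y-axis point in the box; the surface avoids every integer x-axis point in the box; the z-axis gridline crossings are at z ∈ {-1, 1}.
(e) Putting this together gives p.

x^2 + 3*y^2 - z^2 + 1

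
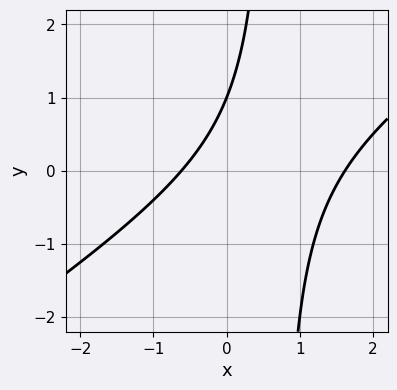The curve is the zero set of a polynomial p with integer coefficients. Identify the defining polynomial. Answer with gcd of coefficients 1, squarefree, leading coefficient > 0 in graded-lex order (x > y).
Degree: no degree-1 curve has this shape, so deg p = 2.
Reading off the gridlines: it meets the y-axis at y = 1 (among the integer gridlines).
Solving for integer coefficients yields p as stated.

2*x^2 - 3*x*y - 2*x + 2*y - 2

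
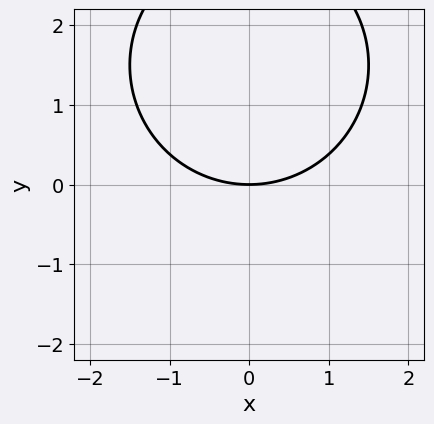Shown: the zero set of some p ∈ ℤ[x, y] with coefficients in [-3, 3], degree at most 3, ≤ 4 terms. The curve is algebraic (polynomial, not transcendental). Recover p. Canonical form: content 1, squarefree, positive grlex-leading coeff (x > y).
1. Degree: a generic line meets the curve in up to 2 points, so deg p = 2.
2. Symmetries: it's symmetric under x → −x, forcing even powers of x.
3. From the axis intercepts and sections: one x-axis crossing is at x = 0; it meets the y-axis at y = 0 (among the integer gridlines).
4. Together with the visible shape, these determine p as stated.

x^2 + y^2 - 3*y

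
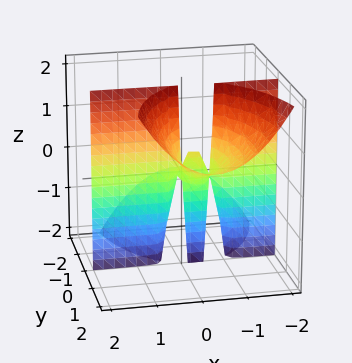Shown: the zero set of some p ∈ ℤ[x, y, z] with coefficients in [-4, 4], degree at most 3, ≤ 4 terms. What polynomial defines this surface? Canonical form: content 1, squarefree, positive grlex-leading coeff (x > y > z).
The degree is 3 — the shape is more complex than any degree-2 surface.
Against the integer gridlines: the visible x-axis segment lies entirely on the surface; every point of the z-axis in the box is on the surface; one y-axis crossing is at y = 0.
Putting this together gives p.

3*x^2*y + y^3 - 3*y^2*z + 2*x*y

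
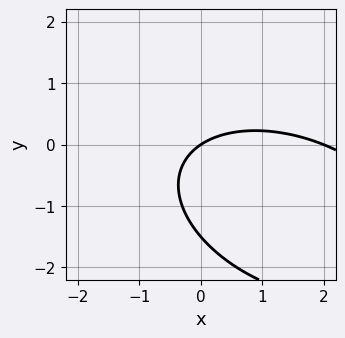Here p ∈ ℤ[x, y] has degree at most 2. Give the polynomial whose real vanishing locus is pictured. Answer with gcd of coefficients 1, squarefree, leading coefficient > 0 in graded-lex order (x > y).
1. Degree: the shape is more complex than any degree-1 curve, so deg p = 2.
2. From the visible intercepts: among the integer gridlines, it crosses the x-axis at x ∈ {0, 2}; it crosses the y-axis at the gridline y = 0.
3. The integer polynomial consistent with all of this is the stated p.

x^2 + x*y + 2*y^2 - 2*x + 3*y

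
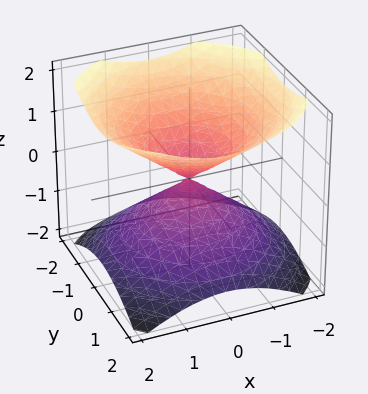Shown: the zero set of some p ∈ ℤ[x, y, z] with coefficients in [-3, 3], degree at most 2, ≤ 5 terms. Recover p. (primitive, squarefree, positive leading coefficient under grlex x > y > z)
2*x^2 + 2*y^2 - 3*z^2

The picture has 2 separate pieces. They look like related sheets of one shape, so recover p as a whole.
deg p = 2. A double cone through the origin; a quadric.
Symmetry: every cross-section ⟂ z is a circle, so x, y appear only via x² + y²; the z ↦ −z reflection is a symmetry, so z appears only in even powers.
Checking where it meets the axes: one x-axis crossing is at x = 0; it crosses the z-axis at the gridline z = 0; a circular section at z = 1 has radius between 1 and 2; it crosses the y-axis at the gridline y = 0.
Matching integer coefficients to the picture gives p.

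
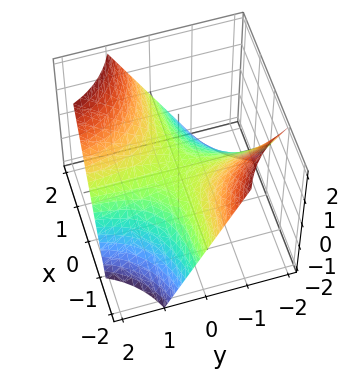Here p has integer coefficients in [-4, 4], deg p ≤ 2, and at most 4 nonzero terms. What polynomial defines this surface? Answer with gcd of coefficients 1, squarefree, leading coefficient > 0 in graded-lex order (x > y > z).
First, deg p = 2. A saddle surface; a quadric.
Next, checking where it meets the axes: every point of the y-axis in the box is on the surface; the visible x-axis segment lies entirely on the surface.
Finally, putting this together gives p.

x*y - z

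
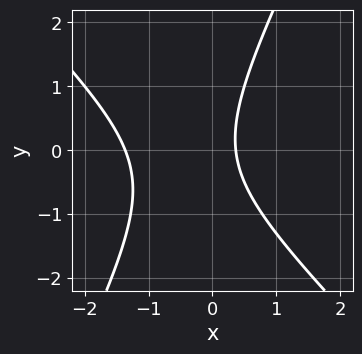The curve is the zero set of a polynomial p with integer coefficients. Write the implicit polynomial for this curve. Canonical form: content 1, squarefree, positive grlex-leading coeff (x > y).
2*x^2 + x*y - y^2 + 2*x - 1

deg p = 2. The shape is more complex than any degree-1 curve.
Reading off the gridlines: it misses every integer gridline on the y-axis.
Putting this together gives p.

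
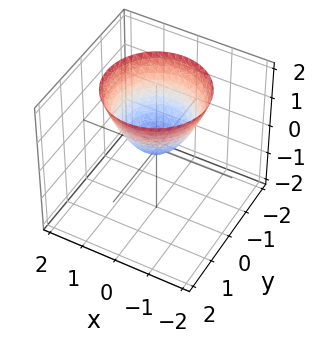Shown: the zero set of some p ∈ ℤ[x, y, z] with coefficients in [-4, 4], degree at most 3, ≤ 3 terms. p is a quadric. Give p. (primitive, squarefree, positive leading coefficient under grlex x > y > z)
x^2 + y^2 - z

Degree: a single bowl opening along one axis; a quadric, so deg p = 2.
Symmetries: rotational symmetry about the z-axis ⇒ p depends on x, y only through x² + y².
Checking where it meets the axes: it meets the z-axis at z = 0 (among the integer gridlines); one y-axis crossing is at y = 0; it crosses the x-axis at the gridline x = 0; a circular section at z = 2 has radius between 1 and 2.
The integer polynomial consistent with all of this is the stated p.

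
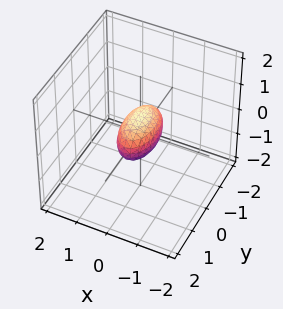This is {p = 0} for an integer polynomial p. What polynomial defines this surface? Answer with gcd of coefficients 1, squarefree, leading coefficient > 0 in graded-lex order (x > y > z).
3*x^2 + y^2 + 2*z^2 - 1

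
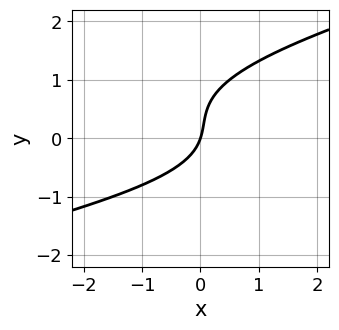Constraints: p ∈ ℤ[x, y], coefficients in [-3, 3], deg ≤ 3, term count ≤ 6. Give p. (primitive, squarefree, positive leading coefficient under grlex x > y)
x*y^2 - 3*y^3 + 2*y^2 + 3*x - y

deg p = 3. A generic line meets the curve in up to 3 points.
From the axis intercepts and sections: it crosses the y-axis at the gridline y = 0; it meets the x-axis at x = 0 (among the integer gridlines).
Assembling these constraints gives the stated polynomial.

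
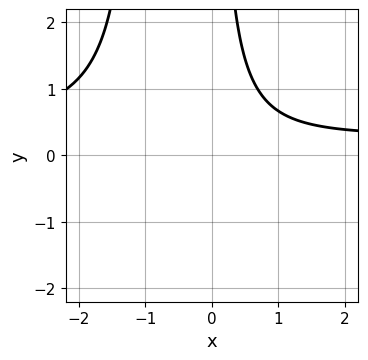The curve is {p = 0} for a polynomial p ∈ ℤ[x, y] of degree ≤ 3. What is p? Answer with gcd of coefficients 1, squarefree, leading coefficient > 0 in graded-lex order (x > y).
3*x^2*y - x^2 + 3*x*y - 3

(a) Degree: a generic line meets the curve in up to 3 points, so deg p = 3.
(b) Observable constraints: it misses every integer gridline on the x-axis; the curve avoids every integer y-axis point in the box.
(c) Fitting integer coefficients to these (and the overall shape) gives p.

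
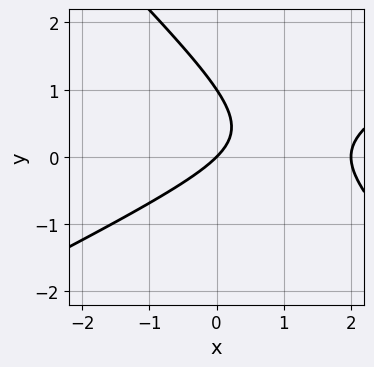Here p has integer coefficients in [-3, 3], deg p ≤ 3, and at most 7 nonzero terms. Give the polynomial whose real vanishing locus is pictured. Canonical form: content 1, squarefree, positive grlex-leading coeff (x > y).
1. The degree is 2 — the shape is more complex than any degree-1 curve.
2. Observable constraints: among the integer gridlines, it crosses the x-axis at x ∈ {0, 2}; the y-axis gridline crossings are at y ∈ {0, 1}.
3. Assembling these constraints gives the stated polynomial.

x^2 - x*y - 2*y^2 - 2*x + 2*y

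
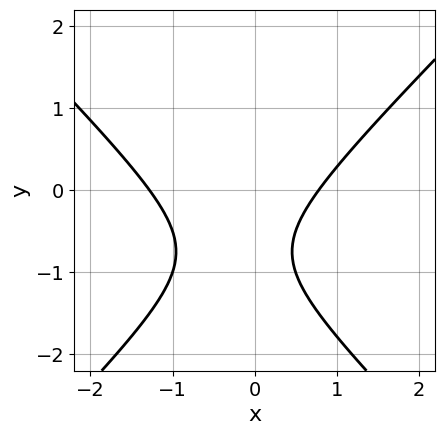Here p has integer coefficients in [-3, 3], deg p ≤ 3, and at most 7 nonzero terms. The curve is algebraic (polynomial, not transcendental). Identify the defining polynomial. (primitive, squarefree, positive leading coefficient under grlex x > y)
1. deg p = 2.
2. From the axis intercepts and sections: it misses every integer gridline on the y-axis.
3. Assembling these constraints gives the stated polynomial.

2*x^2 - 2*y^2 + x - 3*y - 2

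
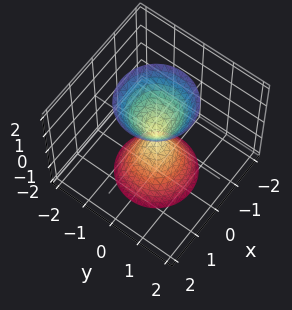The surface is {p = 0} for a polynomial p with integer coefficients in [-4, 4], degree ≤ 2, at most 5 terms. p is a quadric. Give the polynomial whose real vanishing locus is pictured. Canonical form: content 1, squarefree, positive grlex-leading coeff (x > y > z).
3*x^2 + 3*y^2 - z^2

(a) I count 2 distinct pieces.
(b) deg p = 2.
(c) Symmetries: it's symmetric under z → −z, forcing even powers of z; the z-axis is an axis of rotation, so x and y enter only as x² + y².
(d) Reading off the gridlines: it meets the z-axis at z = 0 (among the integer gridlines); a circular section at z = 1 has radius between 0 and 1; it meets the y-axis at y = 0 (among the integer gridlines); one x-axis crossing is at x = 0.
(e) Matching integer coefficients to the picture gives p.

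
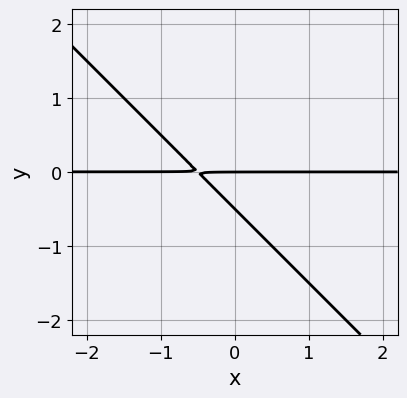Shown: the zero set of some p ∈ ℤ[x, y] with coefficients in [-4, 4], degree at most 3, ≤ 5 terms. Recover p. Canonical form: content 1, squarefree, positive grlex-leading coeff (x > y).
2*x*y + 2*y^2 + y

First, the degree is 2 — the shape is more complex than any degree-1 curve.
Next, observable constraints: it crosses the y-axis at the gridline y = 0; every point of the x-axis in the box is on the curve.
Finally, putting this together gives p.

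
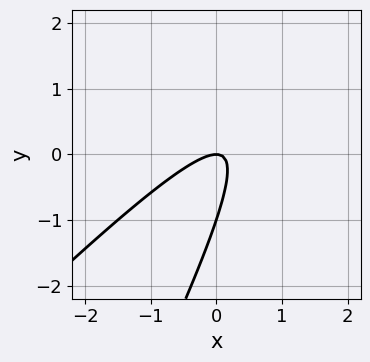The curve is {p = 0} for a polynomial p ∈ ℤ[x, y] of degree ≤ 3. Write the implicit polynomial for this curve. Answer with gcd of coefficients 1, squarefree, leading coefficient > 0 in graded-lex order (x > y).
1. The degree is 2 — no degree-1 curve has this shape.
2. Observable constraints: it crosses the x-axis at the gridline x = 0; the y-axis gridline crossings are at y ∈ {-1, 0}.
3. Fitting integer coefficients to these (and the overall shape) gives p.

2*x^2 - 3*x*y + y^2 + y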